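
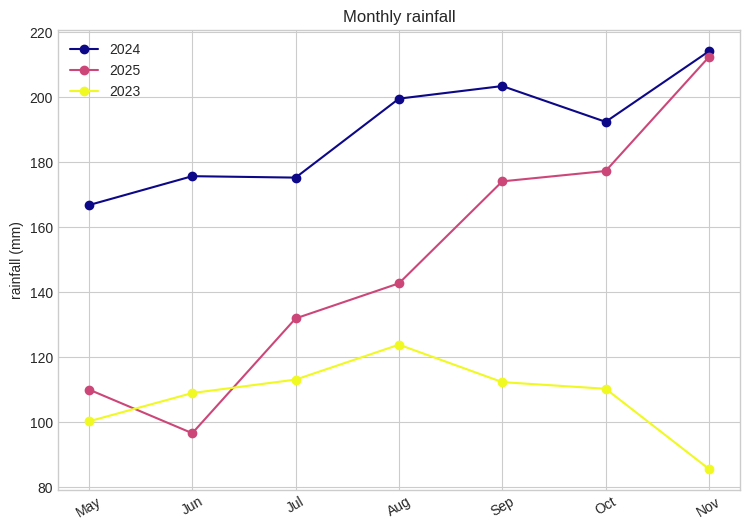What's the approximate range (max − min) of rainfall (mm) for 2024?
≈ 60

Max Nov ≈ 220, min May ≈ 160; range ≈ 60.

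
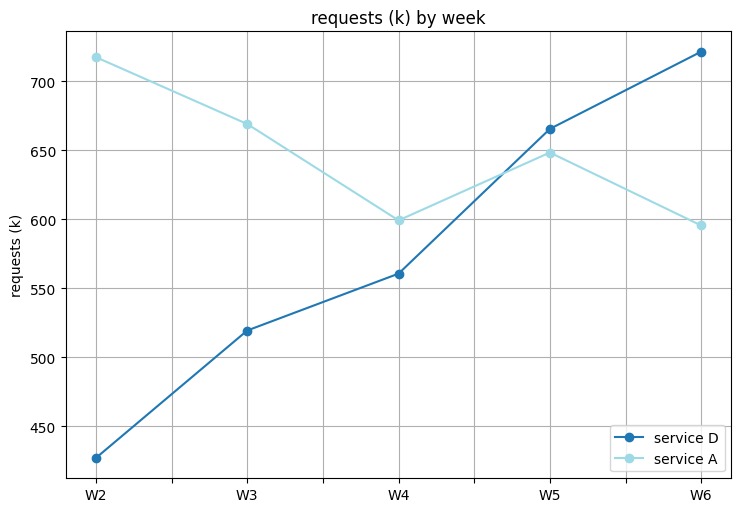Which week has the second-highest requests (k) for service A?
Top 3 for service A: W2 ≈ 725, W3 ≈ 675, W5 ≈ 650.

W3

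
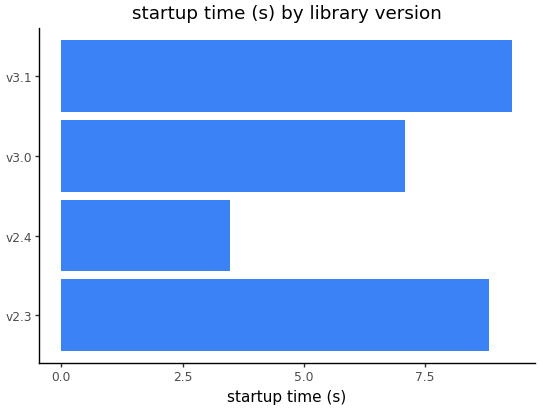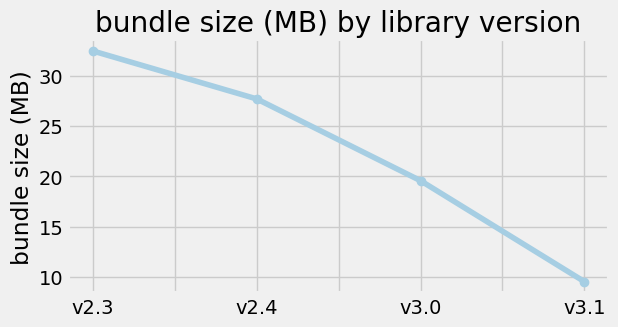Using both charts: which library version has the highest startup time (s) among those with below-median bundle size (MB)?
v3.1

Chart 2 median bundle size (MB) ≈ 25; below-median library versions: v3.0, v3.1. Among those, v3.1 has the highest startup time (s) (≈ 9).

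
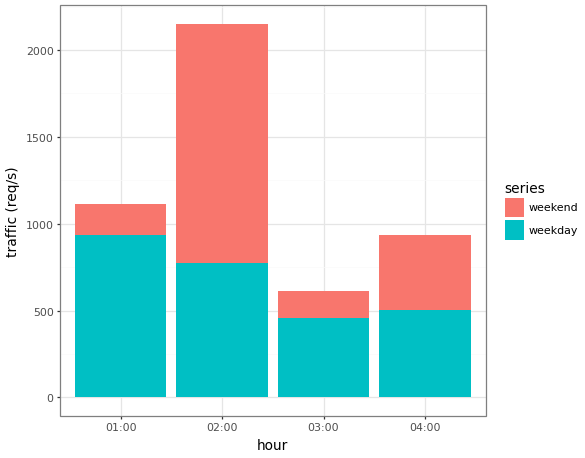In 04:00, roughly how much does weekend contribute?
weekend top ≈ 1000, bottom ≈ 600; segment ≈ 400.

≈ 400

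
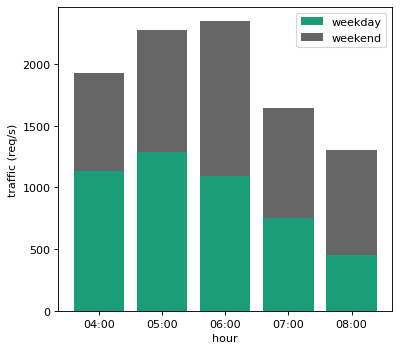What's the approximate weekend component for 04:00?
≈ 800

weekend top ≈ 2000, bottom ≈ 1200; segment ≈ 800.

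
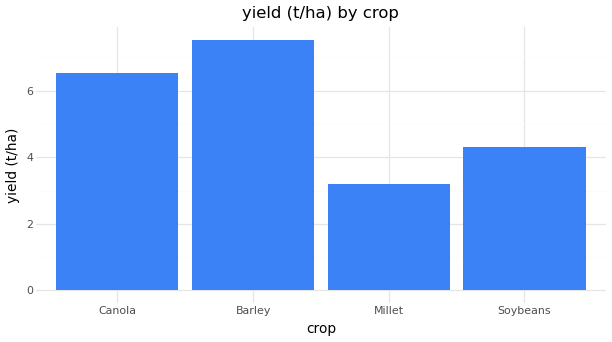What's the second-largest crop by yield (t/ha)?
Top 3: Barley ≈ 8, Canola ≈ 7, Soybeans ≈ 4.

Canola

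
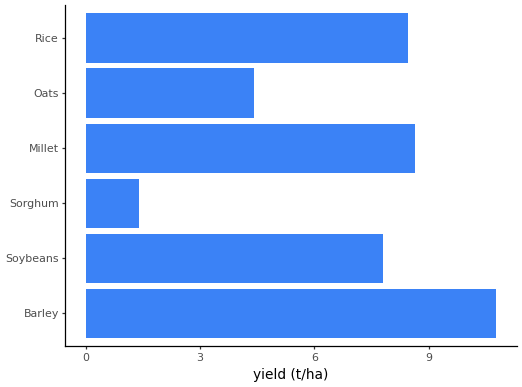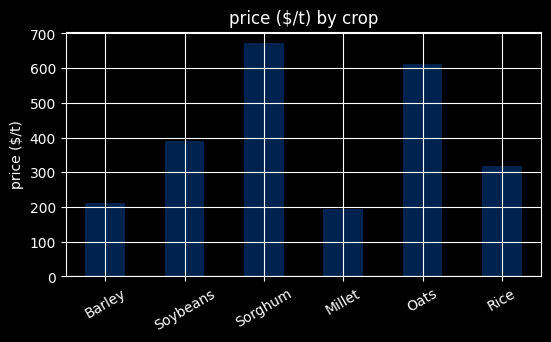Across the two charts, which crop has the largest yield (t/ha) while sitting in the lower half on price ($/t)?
Chart 2 median price ($/t) ≈ 400; below-median crops: Barley, Millet, Rice. Among those, Barley has the highest yield (t/ha) (≈ 11).

Barley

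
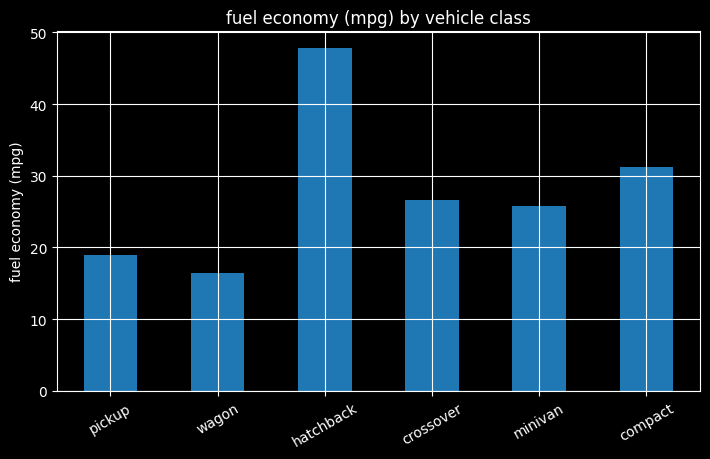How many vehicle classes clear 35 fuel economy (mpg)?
Above 35: hatchback.

1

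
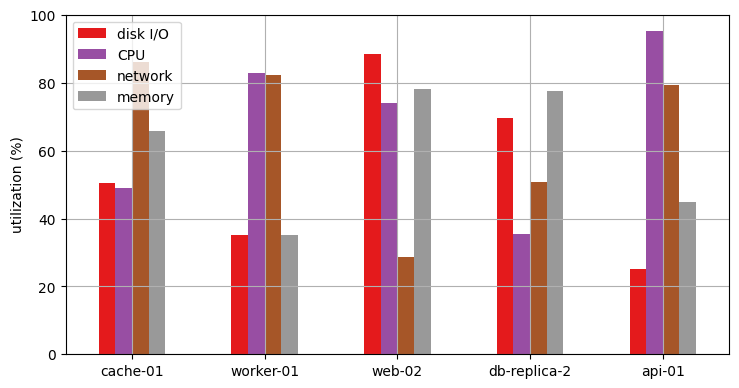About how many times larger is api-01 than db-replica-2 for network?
≈ 1.6×

api-01 ≈ 80, db-replica-2 ≈ 50; 80/50 ≈ 1.6.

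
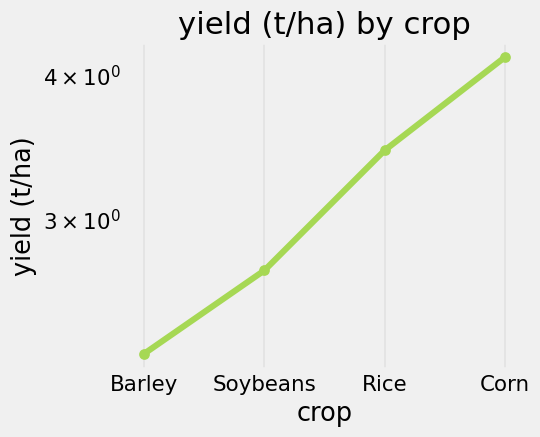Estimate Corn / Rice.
≈ 1.24×

Corn ≈ 4.2, Rice ≈ 3.4; 4.2/3.4 ≈ 1.24.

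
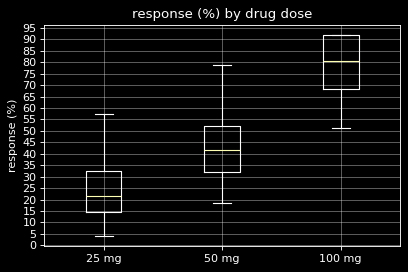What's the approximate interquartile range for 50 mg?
≈ 20

Q3 ≈ 50, Q1 ≈ 30; IQR ≈ 20.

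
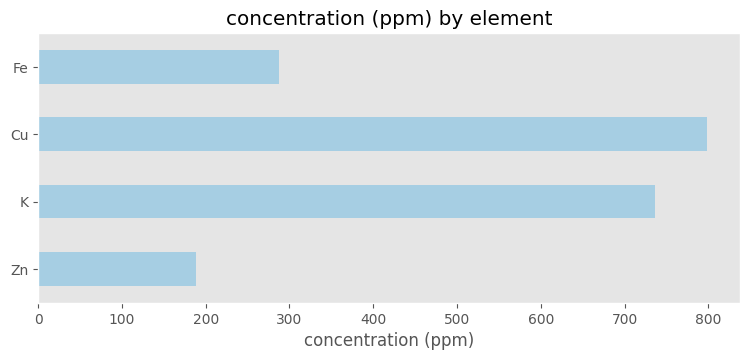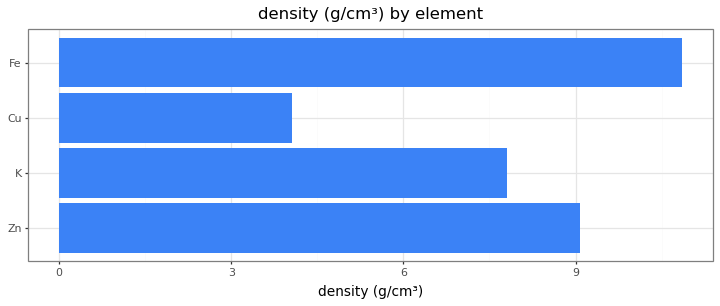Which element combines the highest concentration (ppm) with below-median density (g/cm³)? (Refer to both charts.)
Cu

Chart 2 median density (g/cm³) ≈ 8; below-median elements: K, Cu. Among those, Cu has the highest concentration (ppm) (≈ 800).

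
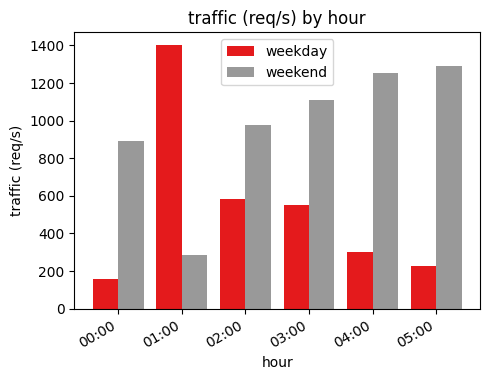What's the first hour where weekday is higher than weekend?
00:00: weekday ≈ 200 vs weekend ≈ 800 (not yet); 01:00: weekday ≈ 1400 vs weekend ≈ 200 (first crossover).

01:00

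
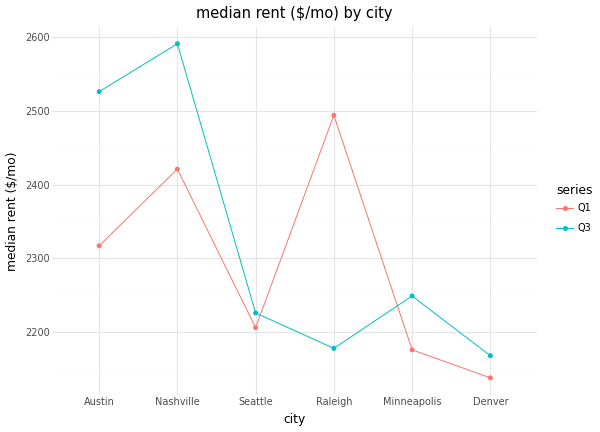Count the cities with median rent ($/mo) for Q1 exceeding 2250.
Above 2250: Austin, Nashville, Raleigh.

3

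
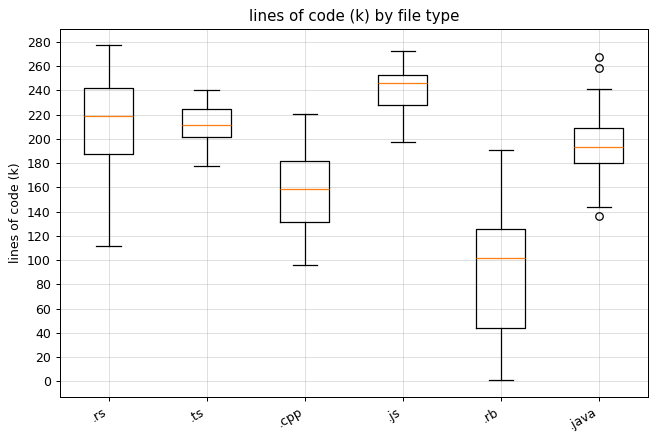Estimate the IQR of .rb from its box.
Q3 ≈ 120, Q1 ≈ 40; IQR ≈ 80.

≈ 80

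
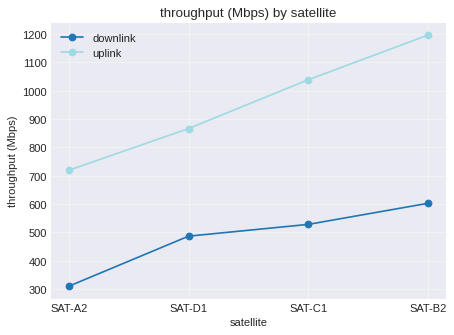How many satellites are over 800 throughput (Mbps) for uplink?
Above 800: SAT-D1, SAT-C1, SAT-B2.

3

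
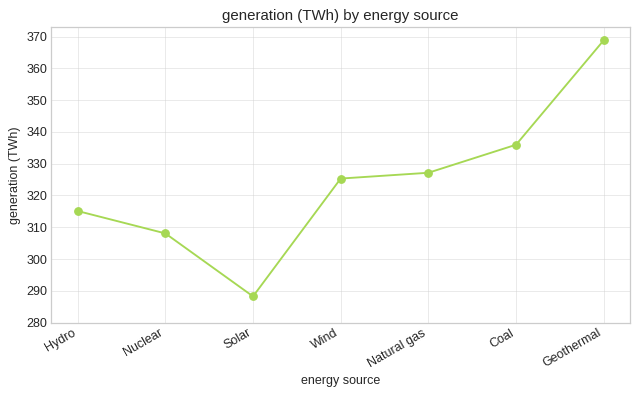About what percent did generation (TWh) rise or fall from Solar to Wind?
≈ +13.8%

Solar ≈ 290, Wind ≈ 330; (330 − 290) / 290 ≈ +13.8%.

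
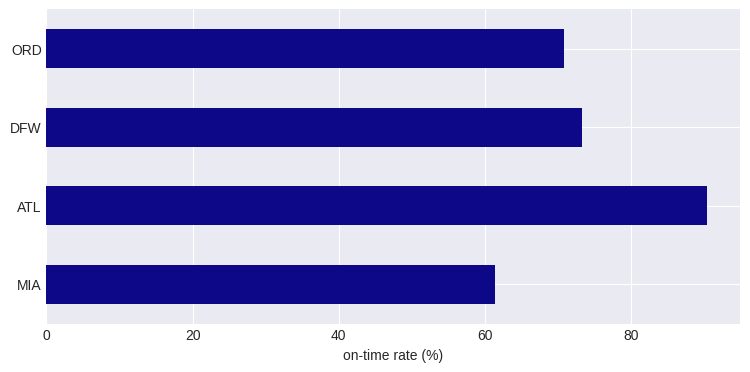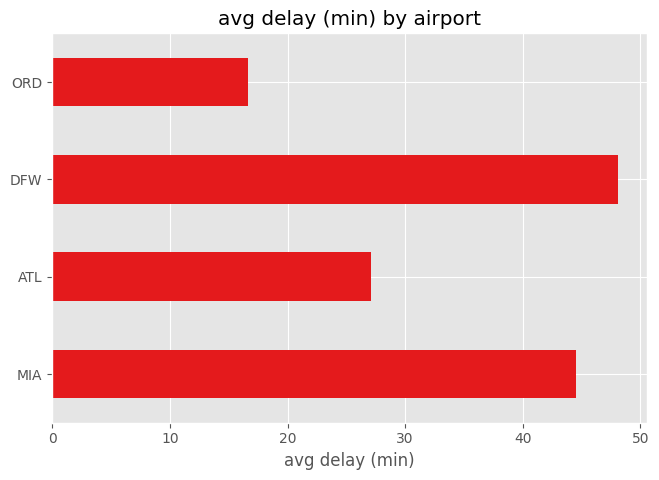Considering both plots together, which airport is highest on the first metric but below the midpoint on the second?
ATL

Chart 2 median avg delay (min) ≈ 35; below-median airports: ATL, ORD. Among those, ATL has the highest on-time rate (%) (≈ 90).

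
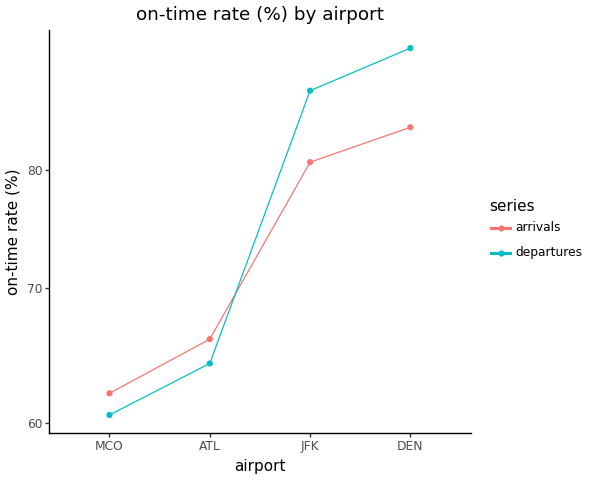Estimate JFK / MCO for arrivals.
JFK ≈ 80, MCO ≈ 60; 80/60 ≈ 1.33.

≈ 1.33×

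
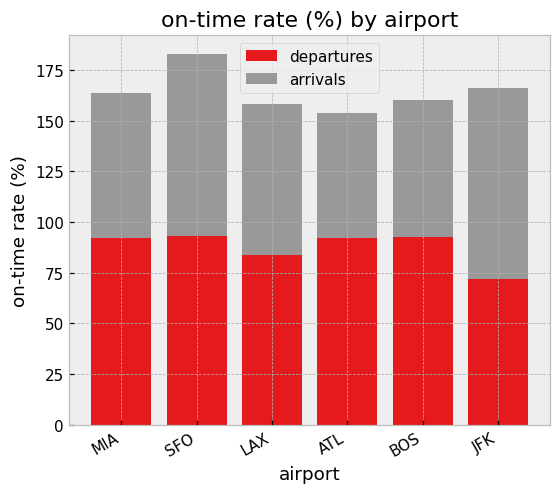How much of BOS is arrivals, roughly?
arrivals top ≈ 160, bottom ≈ 100; segment ≈ 60.

≈ 60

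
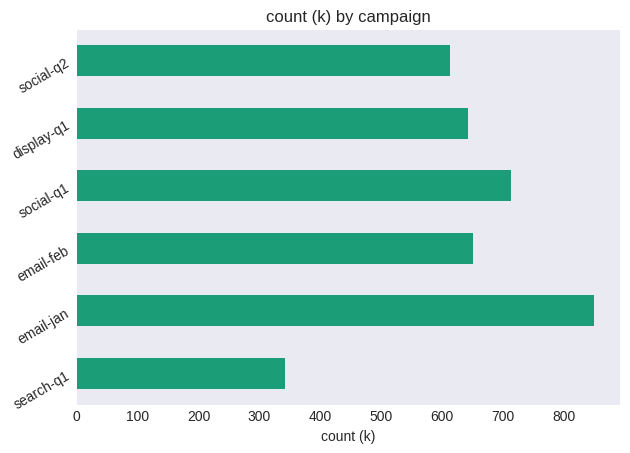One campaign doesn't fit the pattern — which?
search-q1 ≈ 300; the rest sit between ≈ 600 and ≈ 800.

search-q1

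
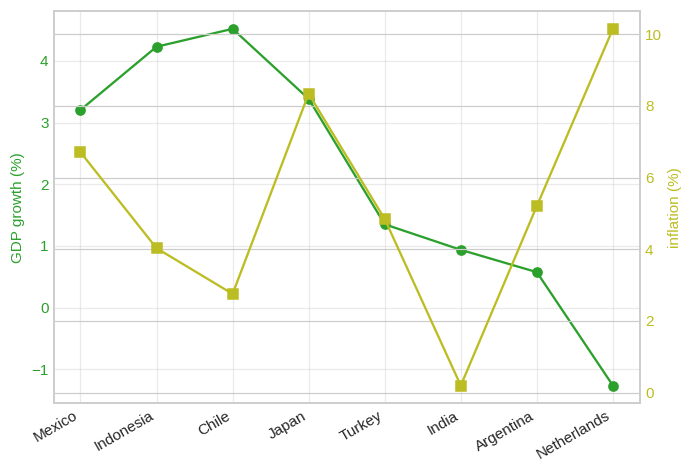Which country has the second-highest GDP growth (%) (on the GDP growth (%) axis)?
Top 3 (on the GDP growth (%) axis): Chile ≈ 4.5, Indonesia ≈ 4.0, Japan ≈ 3.5.

Indonesia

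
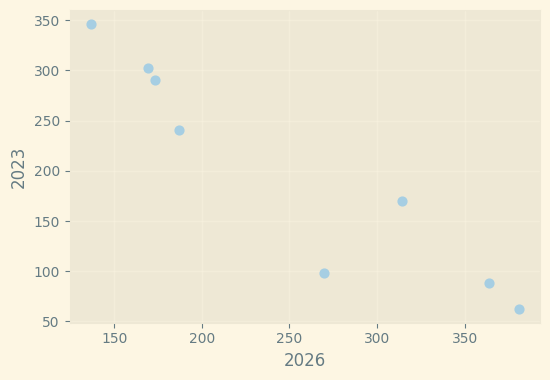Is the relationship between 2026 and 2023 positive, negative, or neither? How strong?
negative, strong

Points are negatively correlated; strong (|r| ≈ 0.9).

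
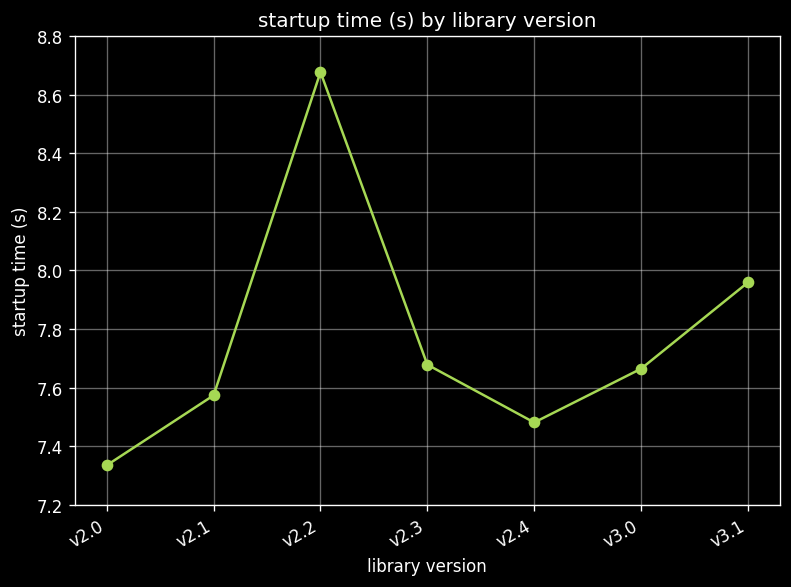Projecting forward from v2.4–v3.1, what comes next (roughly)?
≈ 8.3

Last three: 7.4, 7.6, 8.0 → slope ≈ 0.3/step → next ≈ 8.3.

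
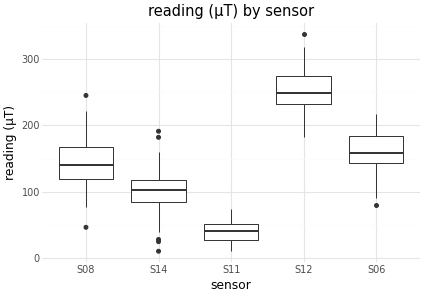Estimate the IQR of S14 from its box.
Q3 ≈ 120, Q1 ≈ 80; IQR ≈ 40.

≈ 40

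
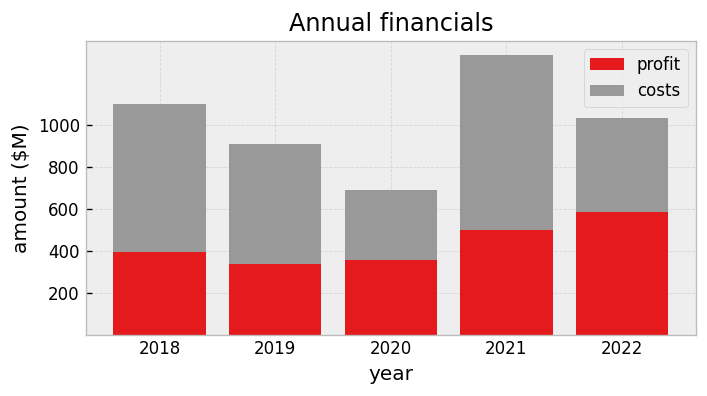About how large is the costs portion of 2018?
costs top ≈ 1000, bottom ≈ 400; segment ≈ 600.

≈ 600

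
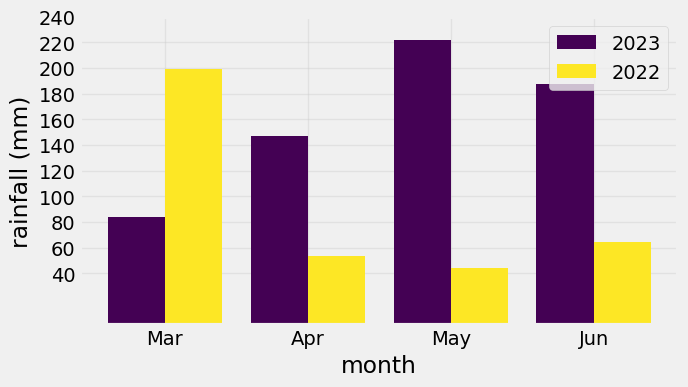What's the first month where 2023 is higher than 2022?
Mar: 2023 ≈ 80 vs 2022 ≈ 200 (not yet); Apr: 2023 ≈ 140 vs 2022 ≈ 60 (first crossover).

Apr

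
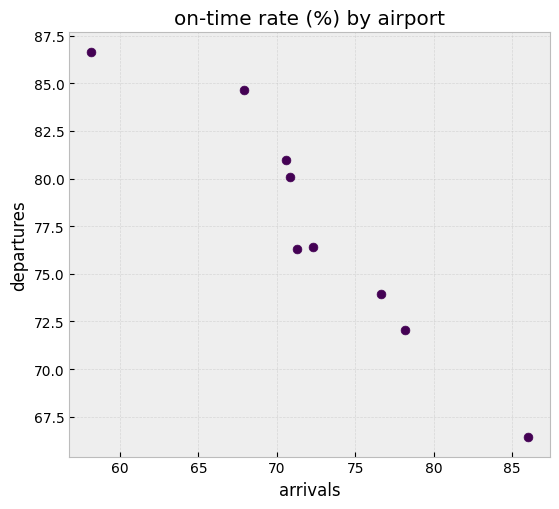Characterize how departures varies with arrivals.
Points are negatively correlated; strong (|r| ≈ 1.0).

negative, strong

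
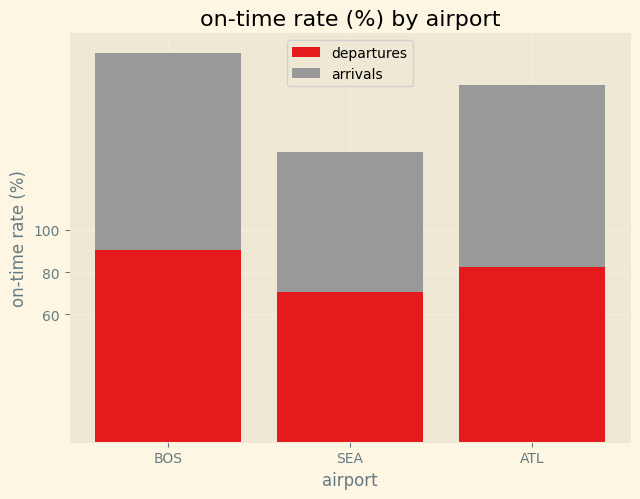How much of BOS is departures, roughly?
departures top ≈ 100, bottom ≈ 0; segment ≈ 100.

≈ 100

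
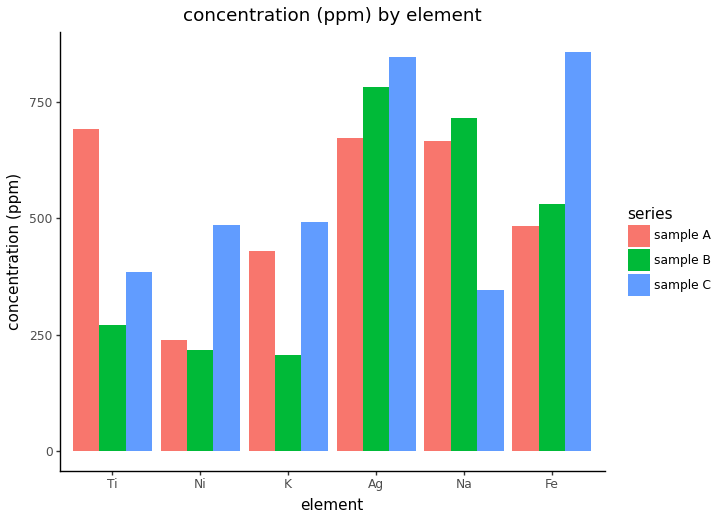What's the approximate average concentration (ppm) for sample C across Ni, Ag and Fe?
(500 + 800 + 900) / 3 ≈ 733.

≈ 733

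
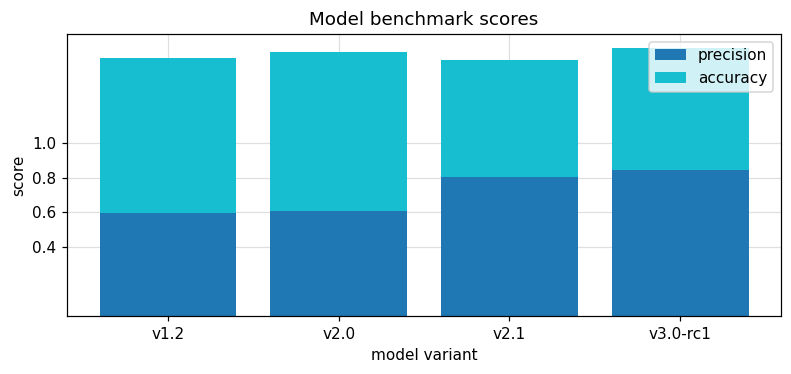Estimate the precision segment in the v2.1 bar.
≈ 0.8

precision top ≈ 0.8, bottom ≈ 0.0; segment ≈ 0.8.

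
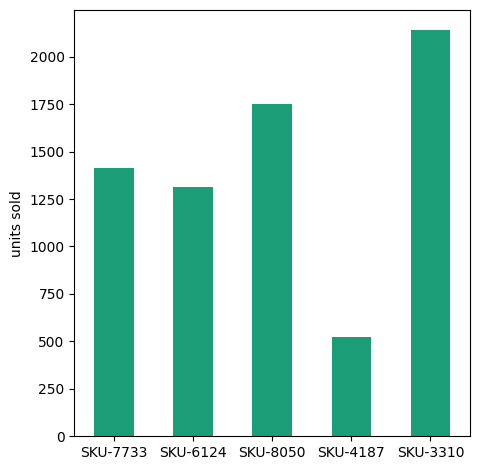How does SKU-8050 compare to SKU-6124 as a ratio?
SKU-8050 ≈ 1800, SKU-6124 ≈ 1400; 1800/1400 ≈ 1.29.

≈ 1.29×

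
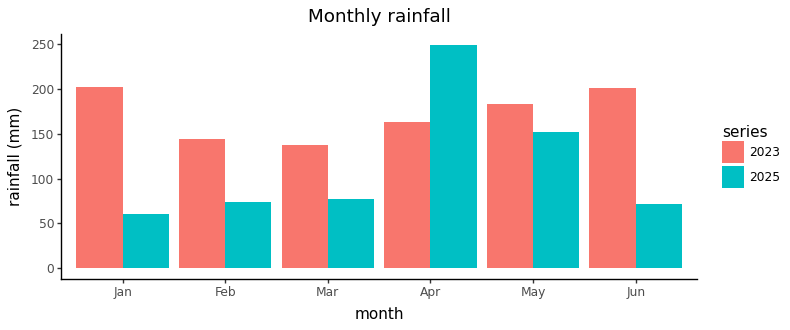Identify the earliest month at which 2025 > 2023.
Mar: 2025 ≈ 75 vs 2023 ≈ 150 (not yet); Apr: 2025 ≈ 250 vs 2023 ≈ 175 (first crossover).

Apr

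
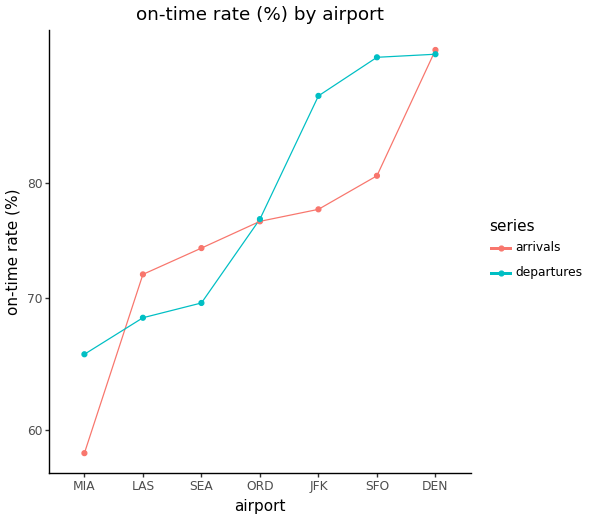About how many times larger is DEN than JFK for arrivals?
≈ 1.19×

DEN ≈ 95, JFK ≈ 80; 95/80 ≈ 1.19.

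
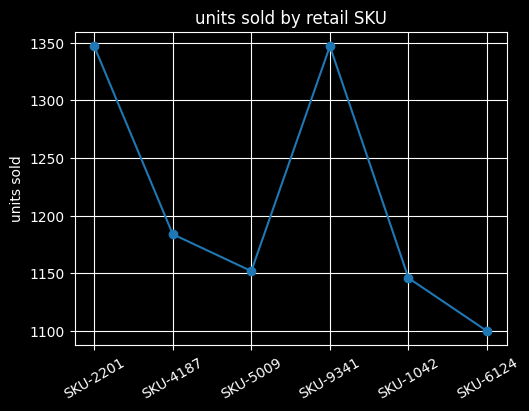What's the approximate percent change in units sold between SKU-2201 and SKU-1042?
≈ -14.8%

SKU-2201 ≈ 1350, SKU-1042 ≈ 1150; (1150 − 1350) / 1350 ≈ -14.8%.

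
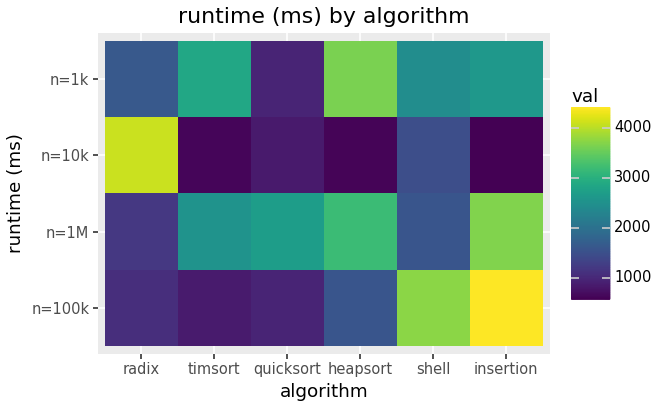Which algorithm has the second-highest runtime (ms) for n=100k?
shell

Top 3 for n=100k: insertion ≈ 4500, shell ≈ 3500, heapsort ≈ 1500.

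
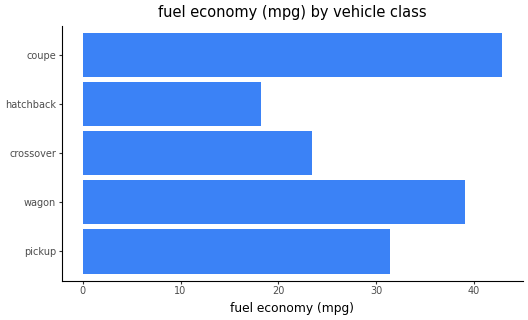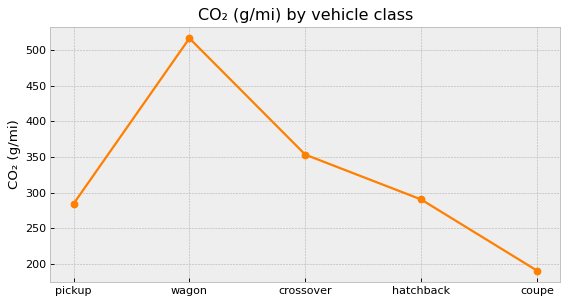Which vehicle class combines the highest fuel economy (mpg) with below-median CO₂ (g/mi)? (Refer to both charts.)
coupe

Chart 2 median CO₂ (g/mi) ≈ 300; below-median vehicle classes: pickup, coupe. Among those, coupe has the highest fuel economy (mpg) (≈ 45).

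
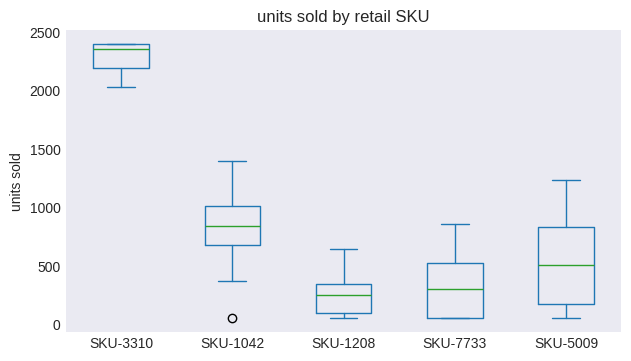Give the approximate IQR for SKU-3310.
Q3 ≈ 2400, Q1 ≈ 2200; IQR ≈ 200.

≈ 200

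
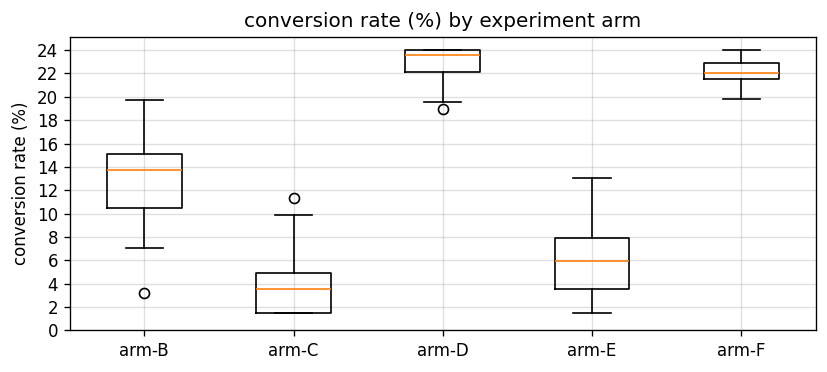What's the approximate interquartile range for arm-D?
≈ 2

Q3 ≈ 24, Q1 ≈ 22; IQR ≈ 2.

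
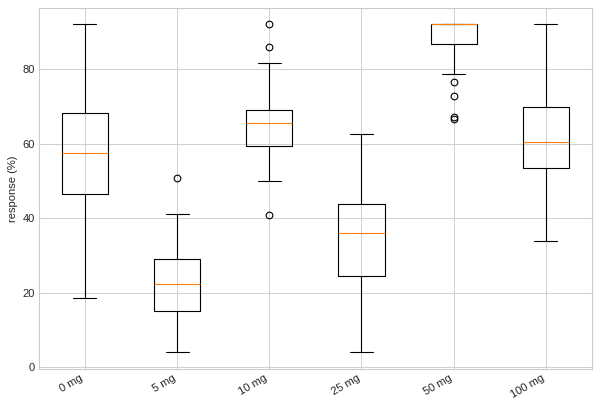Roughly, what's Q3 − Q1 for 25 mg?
Q3 ≈ 40, Q1 ≈ 20; IQR ≈ 20.

≈ 20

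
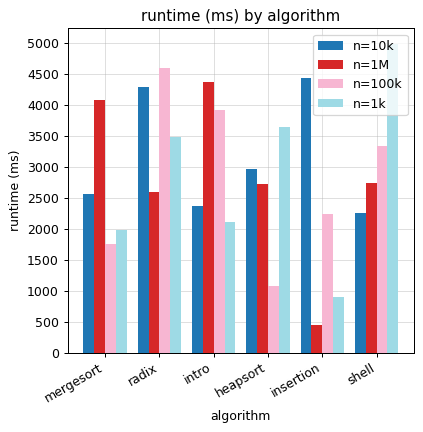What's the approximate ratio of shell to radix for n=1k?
shell ≈ 5000, radix ≈ 3500; 5000/3500 ≈ 1.43.

≈ 1.43×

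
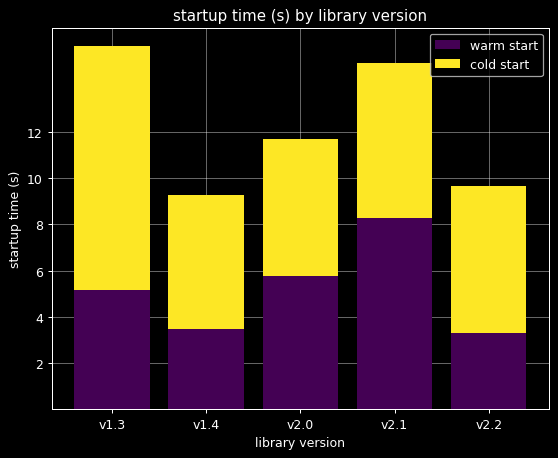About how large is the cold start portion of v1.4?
≈ 6

cold start top ≈ 10, bottom ≈ 4; segment ≈ 6.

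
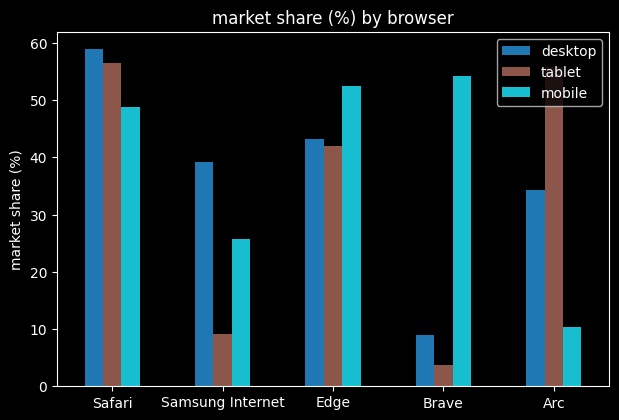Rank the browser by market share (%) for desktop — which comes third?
Top 4 for desktop: Safari ≈ 60, Edge ≈ 45, Samsung Internet ≈ 40, Arc ≈ 35.

Samsung Internet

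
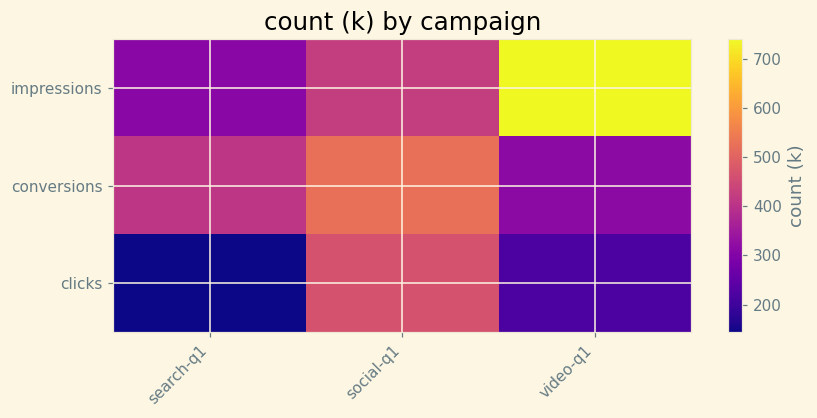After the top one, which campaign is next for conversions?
search-q1

Top 3 for conversions: social-q1 ≈ 550, search-q1 ≈ 400, video-q1 ≈ 300.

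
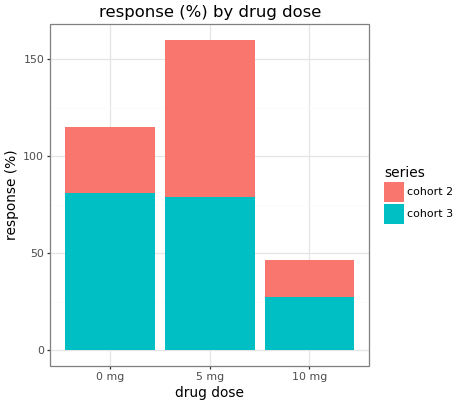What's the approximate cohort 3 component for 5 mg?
≈ 80

cohort 3 top ≈ 80, bottom ≈ 0; segment ≈ 80.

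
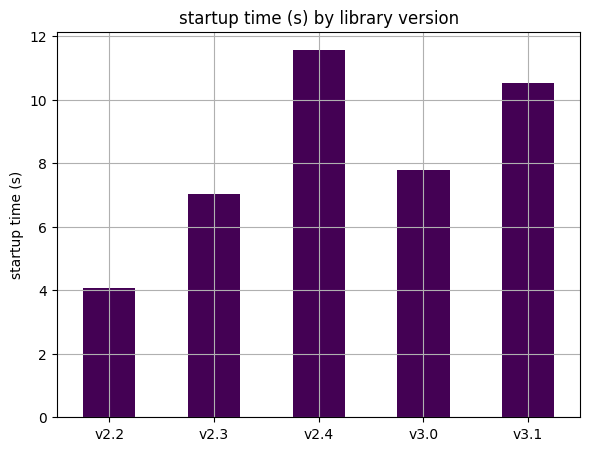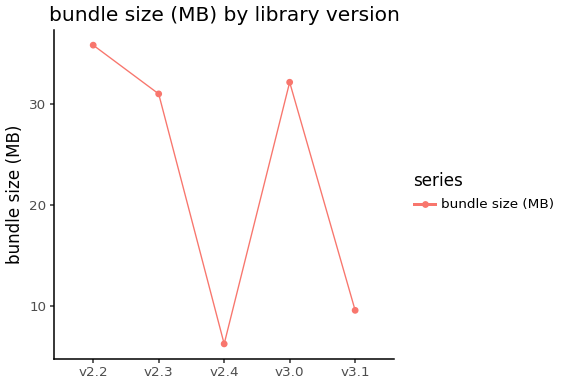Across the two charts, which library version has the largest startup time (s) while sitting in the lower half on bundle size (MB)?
v2.4

Chart 2 median bundle size (MB) ≈ 30; below-median library versions: v2.4, v3.1. Among those, v2.4 has the highest startup time (s) (≈ 12).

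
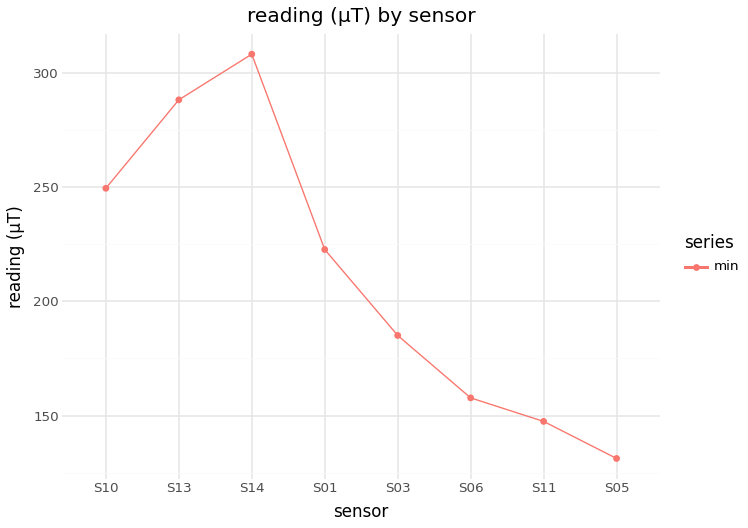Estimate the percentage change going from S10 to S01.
S10 ≈ 240, S01 ≈ 220; (220 − 240) / 240 ≈ -8.3%.

≈ -8.3%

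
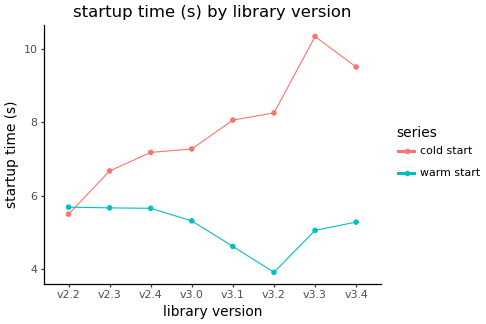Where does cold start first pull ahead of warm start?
v2.3

v2.2: cold start ≈ 5 vs warm start ≈ 6 (not yet); v2.3: cold start ≈ 7 vs warm start ≈ 6 (first crossover).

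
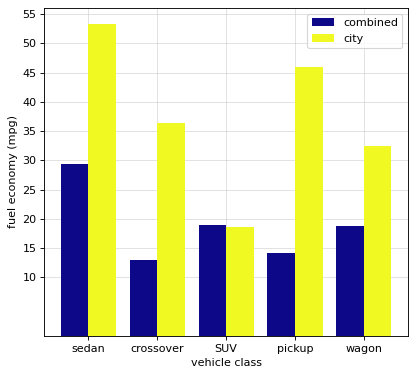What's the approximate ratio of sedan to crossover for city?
≈ 1.57×

sedan ≈ 55, crossover ≈ 35; 55/35 ≈ 1.57.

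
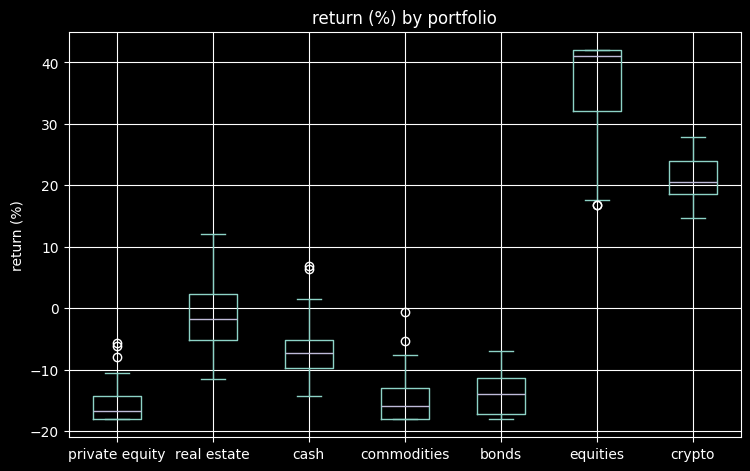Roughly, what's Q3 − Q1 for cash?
Q3 ≈ -5, Q1 ≈ -10; IQR ≈ 5.

≈ 5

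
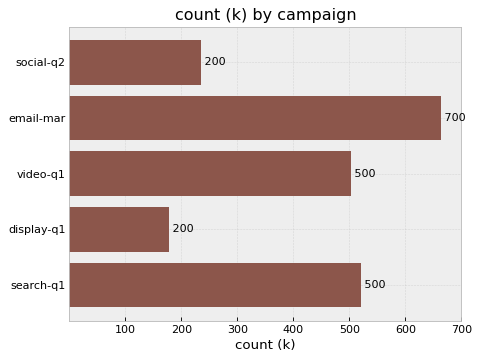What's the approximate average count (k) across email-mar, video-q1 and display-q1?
(700 + 500 + 200) / 3 ≈ 467.

≈ 467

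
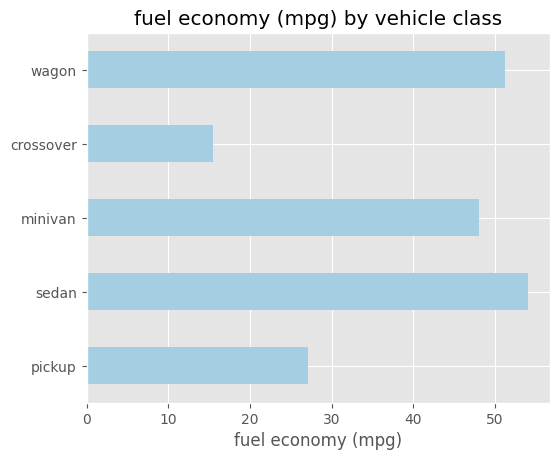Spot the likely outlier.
crossover ≈ 15; the rest sit between ≈ 25 and ≈ 55.

crossover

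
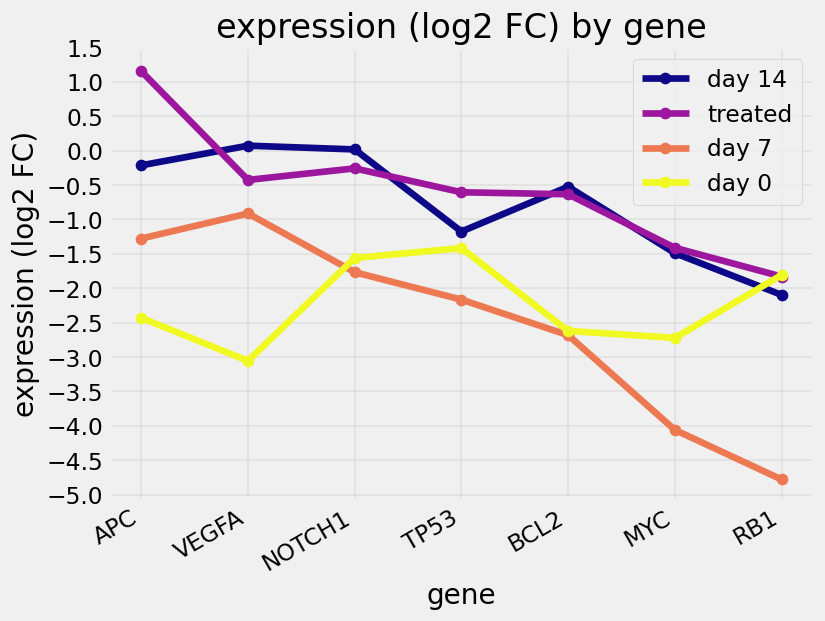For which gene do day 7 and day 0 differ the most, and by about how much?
RB1: day 7 ≈ -5.0, day 0 ≈ -2.0 → gap ≈ 3.0. Next-largest (VEGFA) is only ≈ 2.0.

RB1, ≈ 3.0 log2 FC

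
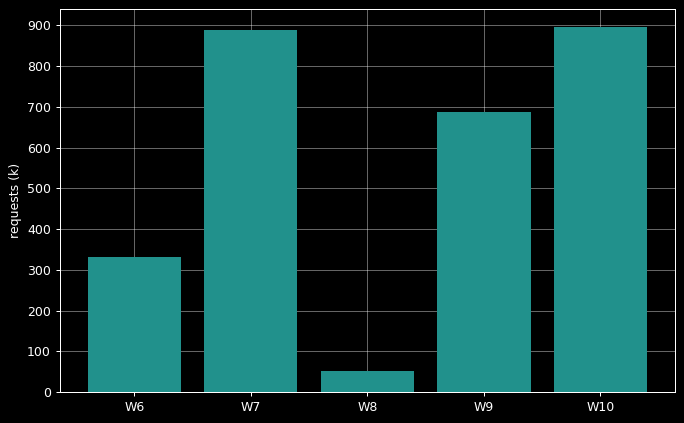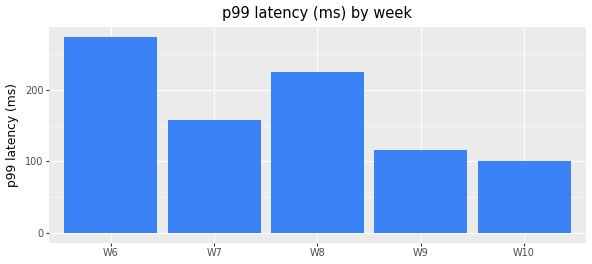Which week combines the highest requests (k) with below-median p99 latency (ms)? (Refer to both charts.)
Chart 2 median p99 latency (ms) ≈ 150; below-median weeks: W9, W10. Among those, W10 has the highest requests (k) (≈ 900).

W10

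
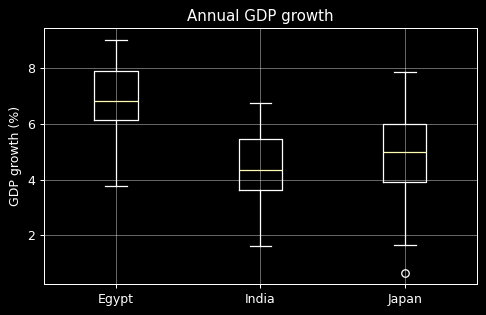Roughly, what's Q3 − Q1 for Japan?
Q3 ≈ 6.0, Q1 ≈ 4.0; IQR ≈ 2.0.

≈ 2.0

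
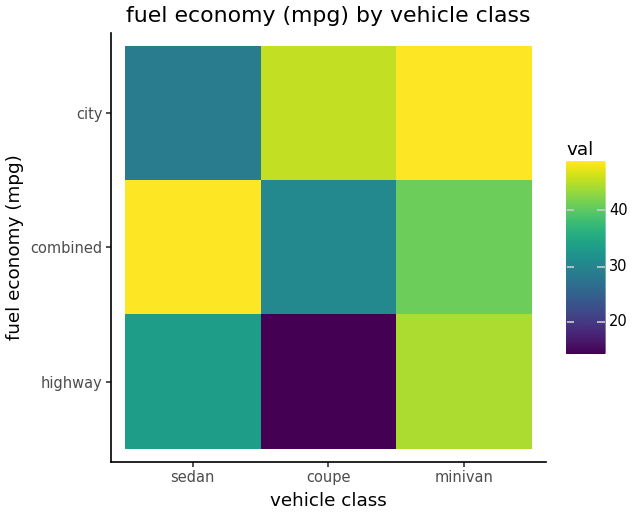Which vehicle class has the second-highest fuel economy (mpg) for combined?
minivan

Top 3 for combined: sedan ≈ 50, minivan ≈ 40, coupe ≈ 30.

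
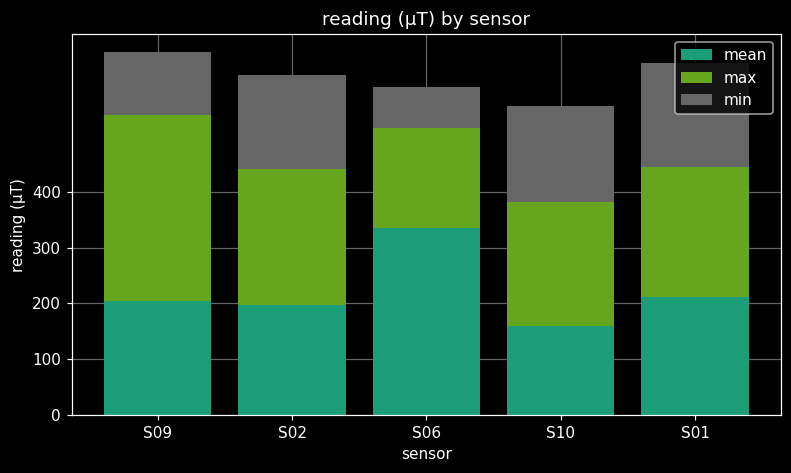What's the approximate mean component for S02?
mean top ≈ 200, bottom ≈ 0; segment ≈ 200.

≈ 200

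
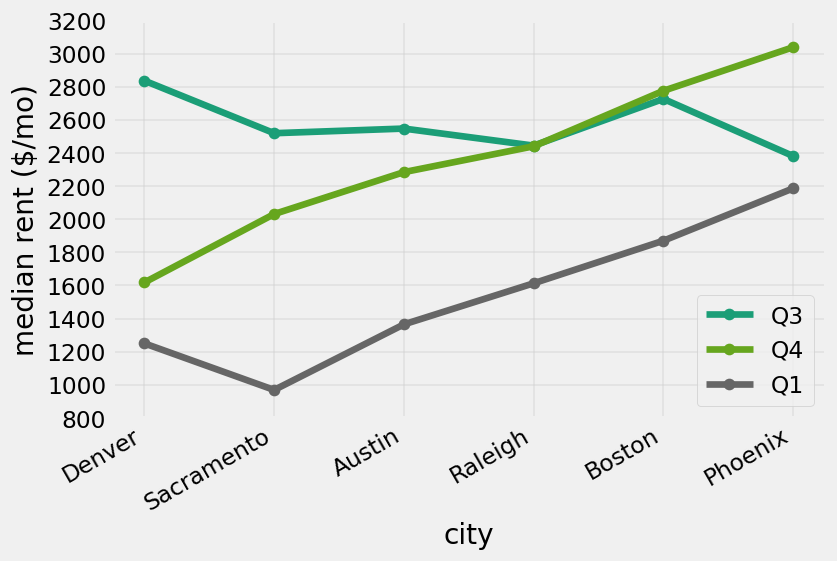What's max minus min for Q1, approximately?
Max Phoenix ≈ 2200, min Sacramento ≈ 1000; range ≈ 1200.

≈ 1200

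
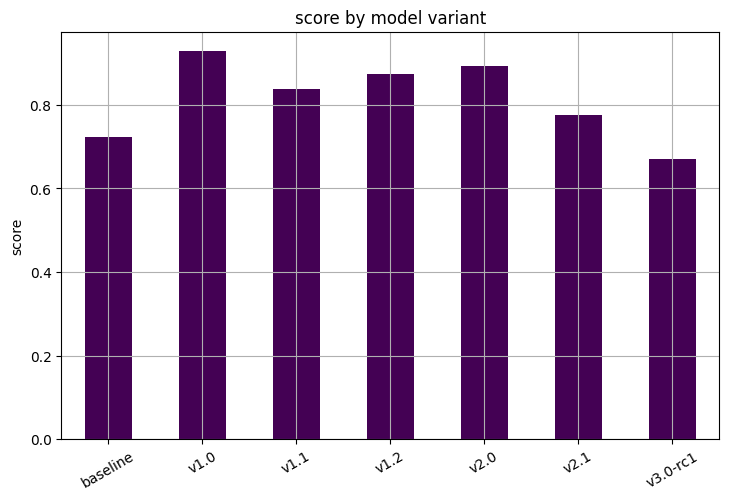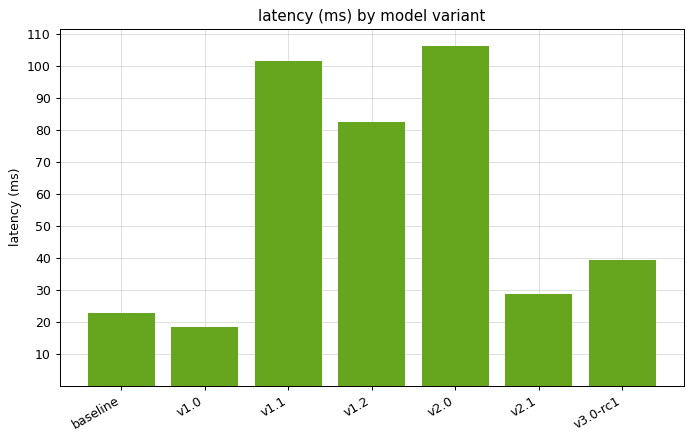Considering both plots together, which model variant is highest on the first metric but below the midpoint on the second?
Chart 2 median latency (ms) ≈ 40; below-median model variants: baseline, v1.0, v2.1. Among those, v1.0 has the highest score (≈ 0.9).

v1.0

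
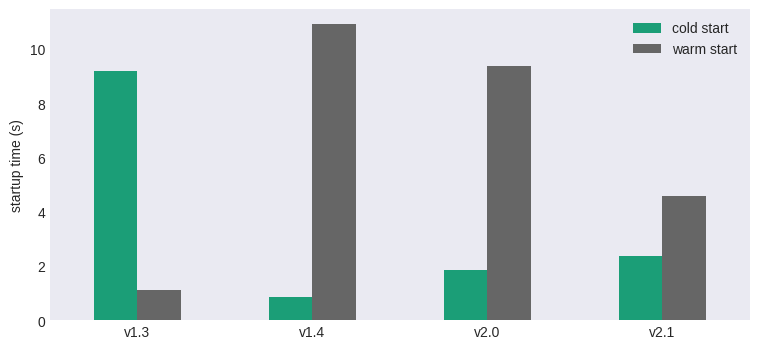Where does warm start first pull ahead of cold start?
v1.3: warm start ≈ 1 vs cold start ≈ 9 (not yet); v1.4: warm start ≈ 11 vs cold start ≈ 1 (first crossover).

v1.4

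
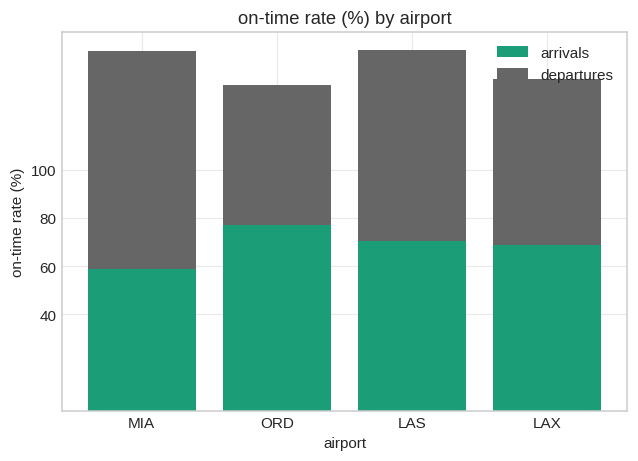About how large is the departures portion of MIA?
departures top ≈ 140, bottom ≈ 60; segment ≈ 80.

≈ 80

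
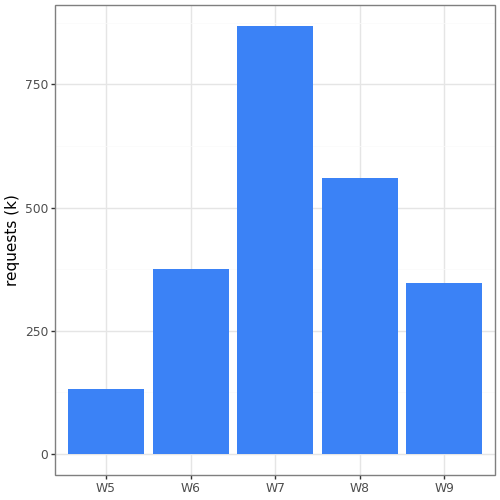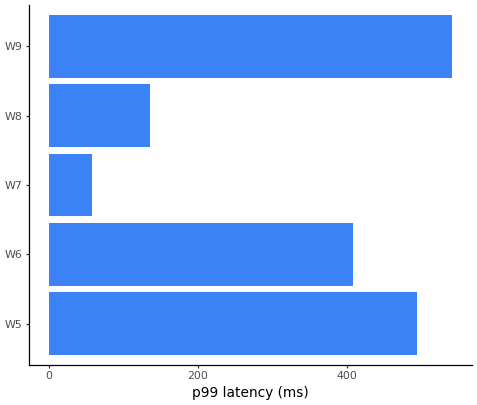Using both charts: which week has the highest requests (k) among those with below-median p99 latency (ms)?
Chart 2 median p99 latency (ms) ≈ 400; below-median weeks: W7, W8. Among those, W7 has the highest requests (k) (≈ 900).

W7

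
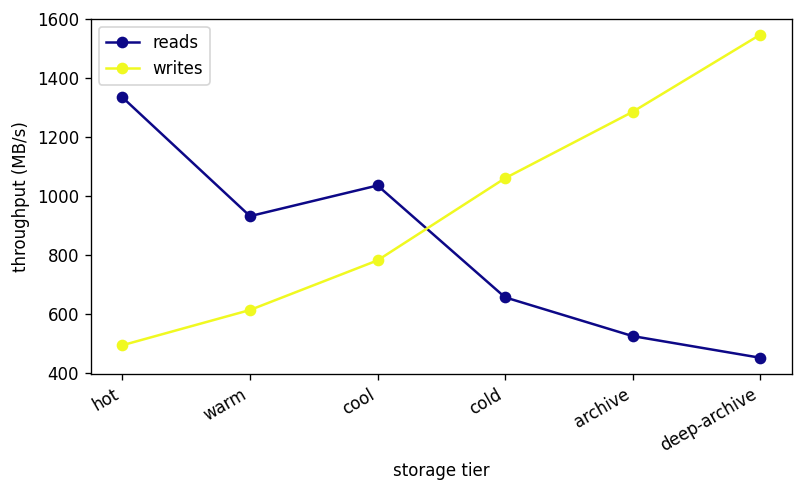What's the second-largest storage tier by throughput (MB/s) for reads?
Top 3 for reads: hot ≈ 1300, cool ≈ 1000, warm ≈ 900.

cool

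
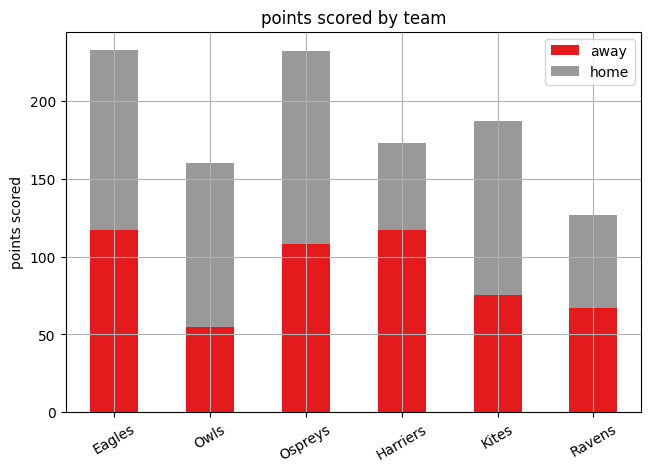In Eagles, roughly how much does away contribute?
≈ 120

away top ≈ 120, bottom ≈ 0; segment ≈ 120.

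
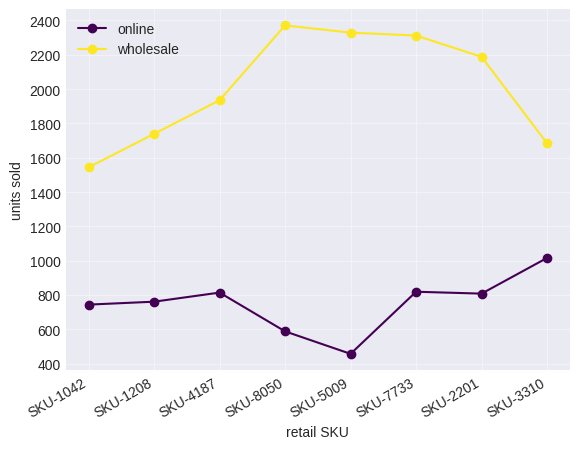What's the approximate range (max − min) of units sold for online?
Max SKU-3310 ≈ 1000, min SKU-5009 ≈ 400; range ≈ 600.

≈ 600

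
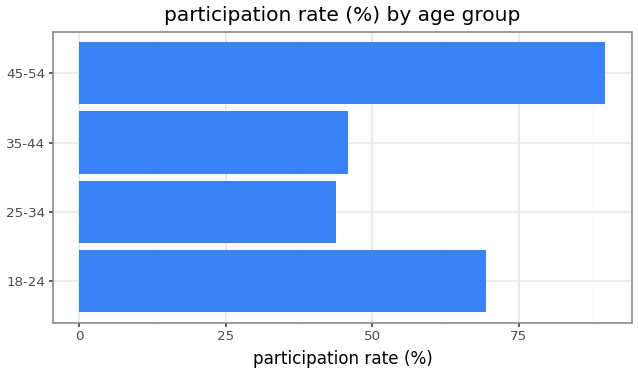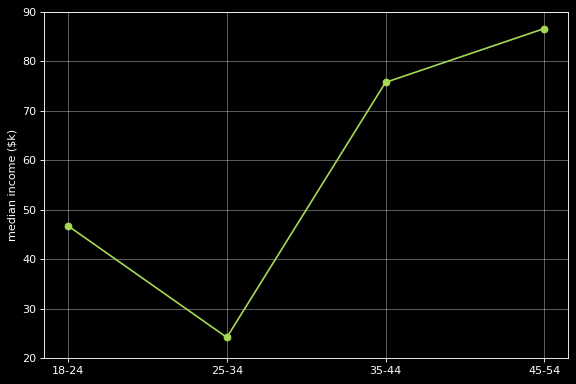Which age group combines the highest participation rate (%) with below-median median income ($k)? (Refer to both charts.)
18-24

Chart 2 median median income ($k) ≈ 60; below-median age groups: 18-24, 25-34. Among those, 18-24 has the highest participation rate (%) (≈ 70).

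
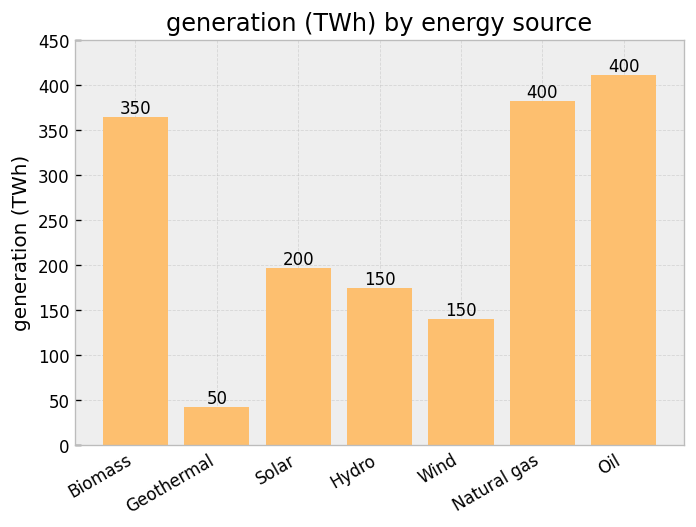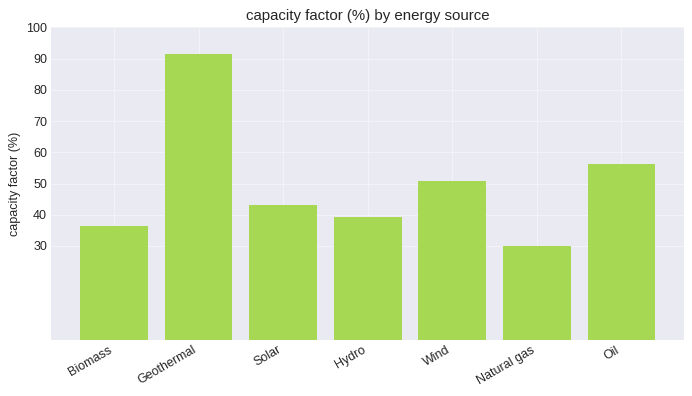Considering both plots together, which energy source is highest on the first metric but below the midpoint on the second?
Chart 2 median capacity factor (%) ≈ 40; below-median energy sources: Biomass, Hydro, Natural gas. Among those, Natural gas has the highest generation (TWh) (≈ 400).

Natural gas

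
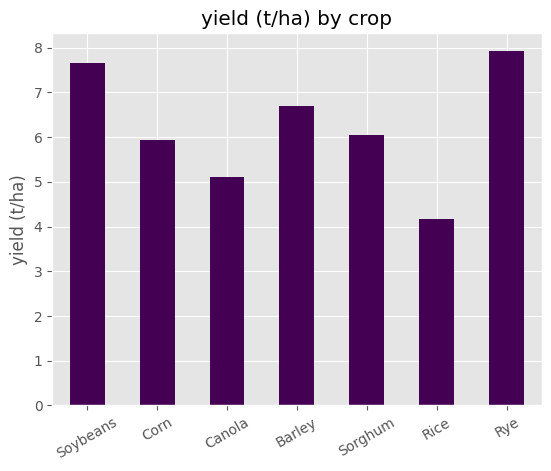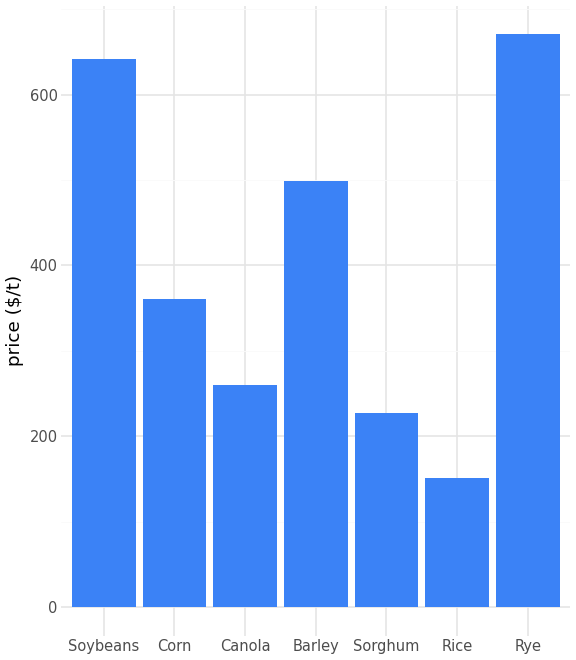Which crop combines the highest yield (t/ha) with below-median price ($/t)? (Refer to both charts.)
Chart 2 median price ($/t) ≈ 400; below-median crops: Canola, Sorghum, Rice. Among those, Sorghum has the highest yield (t/ha) (≈ 6).

Sorghum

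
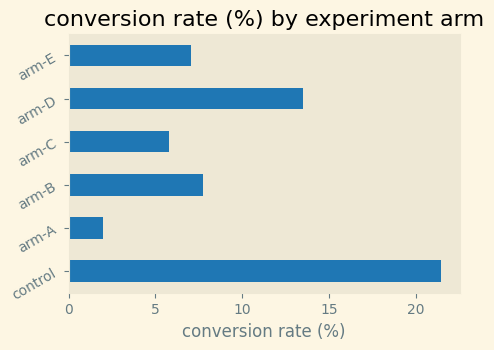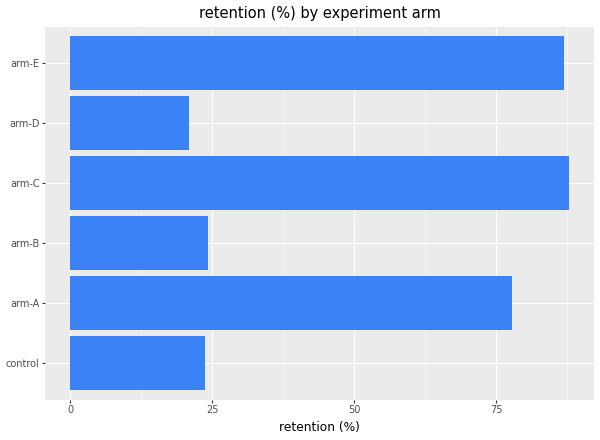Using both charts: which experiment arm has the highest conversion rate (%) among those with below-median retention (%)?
Chart 2 median retention (%) ≈ 50; below-median experiment arms: control, arm-B, arm-D. Among those, control has the highest conversion rate (%) (≈ 22).

control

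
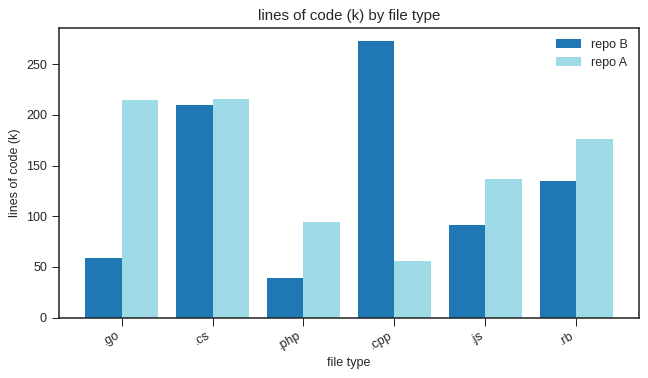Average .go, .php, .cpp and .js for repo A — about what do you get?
≈ 125

(225 + 100 + 50 + 125) / 4 ≈ 125.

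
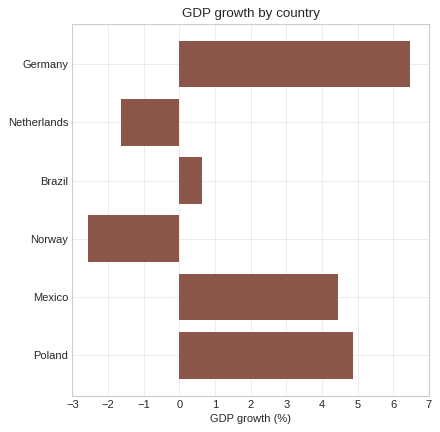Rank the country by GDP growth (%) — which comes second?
Top 3: Germany ≈ 6, Poland ≈ 5, Mexico ≈ 4.

Poland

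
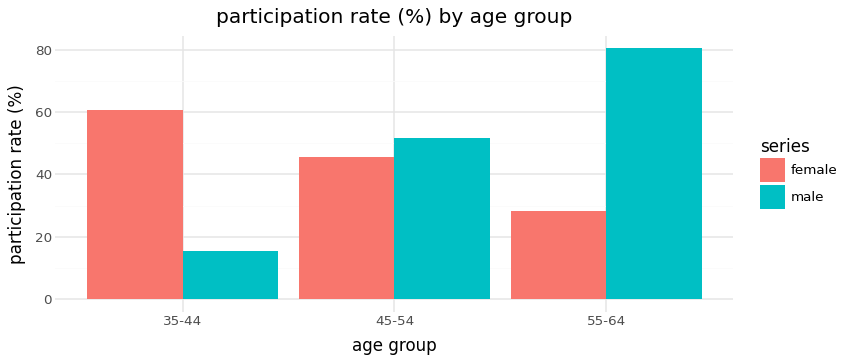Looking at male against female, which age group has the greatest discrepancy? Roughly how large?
55-64: male ≈ 80, female ≈ 30 → gap ≈ 50. Next-largest (35-44) is only ≈ 40.

55-64, ≈ 50 %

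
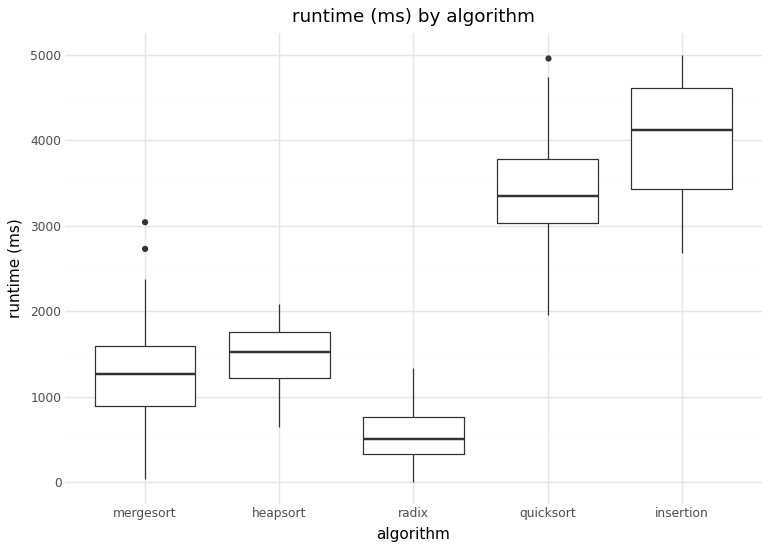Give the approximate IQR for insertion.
Q3 ≈ 4500, Q1 ≈ 3500; IQR ≈ 1000.

≈ 1000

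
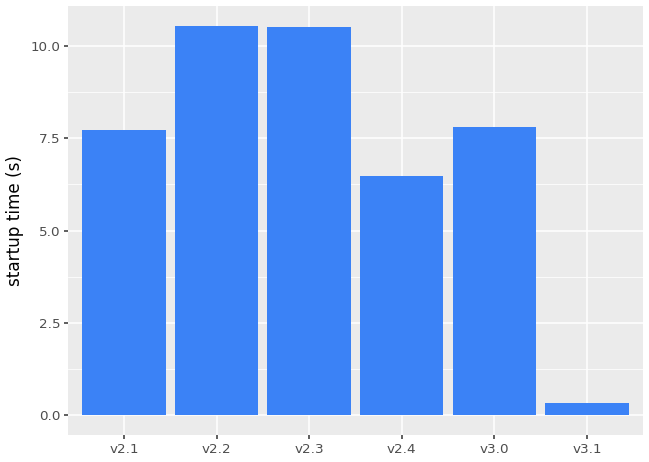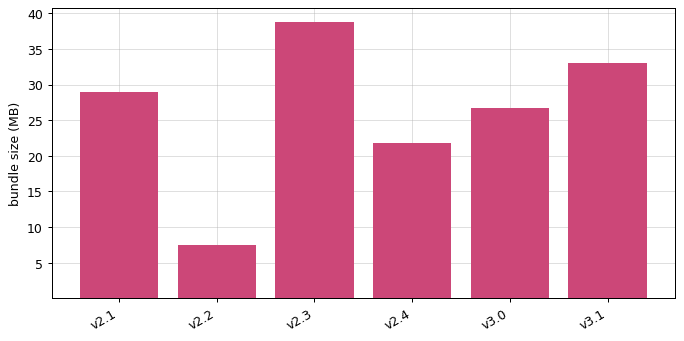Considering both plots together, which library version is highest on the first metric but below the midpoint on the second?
v2.2

Chart 2 median bundle size (MB) ≈ 30; below-median library versions: v2.2, v2.4, v3.0. Among those, v2.2 has the highest startup time (s) (≈ 11).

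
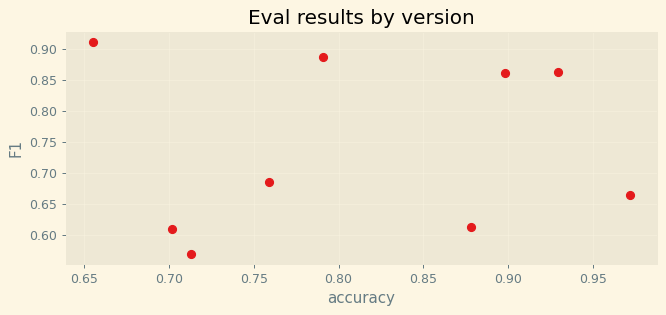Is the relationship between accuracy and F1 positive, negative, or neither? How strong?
Points are roughly uncorrelated; weak (|r| ≈ 0.1).

no clear correlation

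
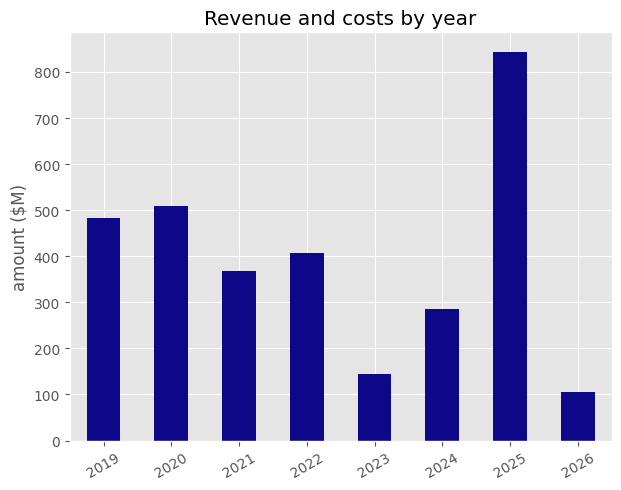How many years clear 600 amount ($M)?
1

Above 600: 2025.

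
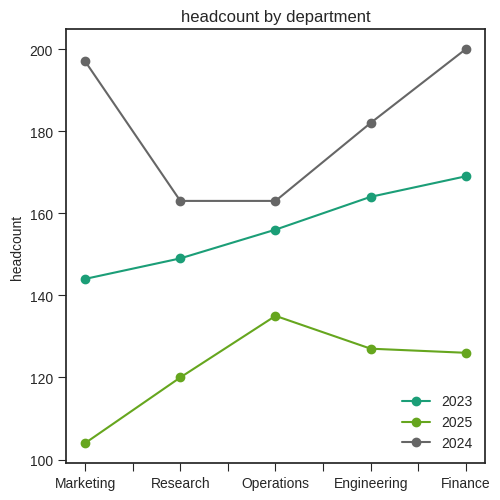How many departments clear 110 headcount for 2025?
4

Above 110: Research, Operations, Engineering, Finance.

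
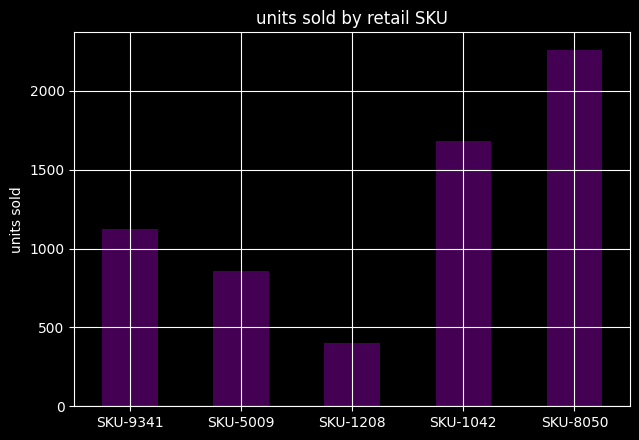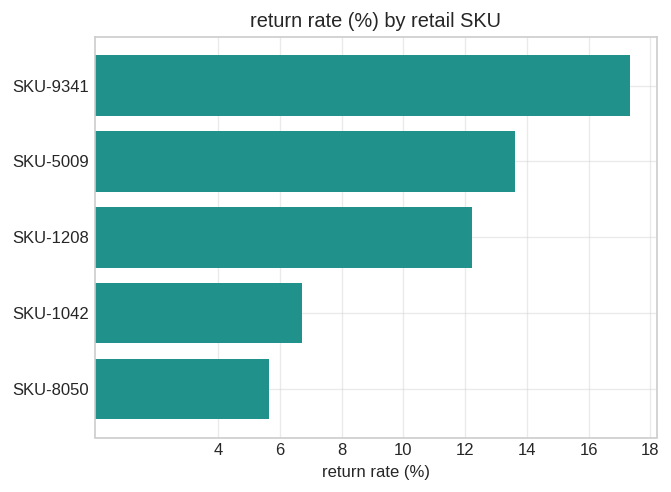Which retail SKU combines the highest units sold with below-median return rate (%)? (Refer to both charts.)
Chart 2 median return rate (%) ≈ 12; below-median retail SKUs: SKU-1042, SKU-8050. Among those, SKU-8050 has the highest units sold (≈ 2500).

SKU-8050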